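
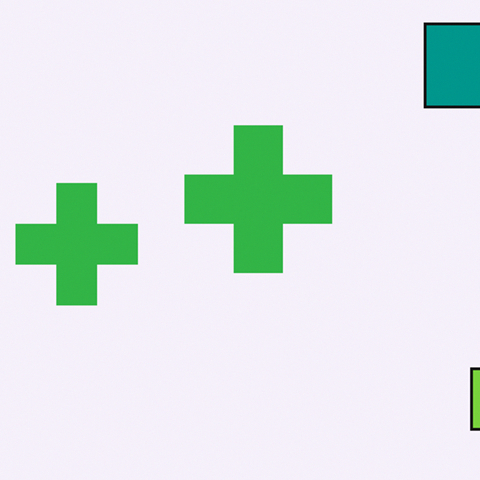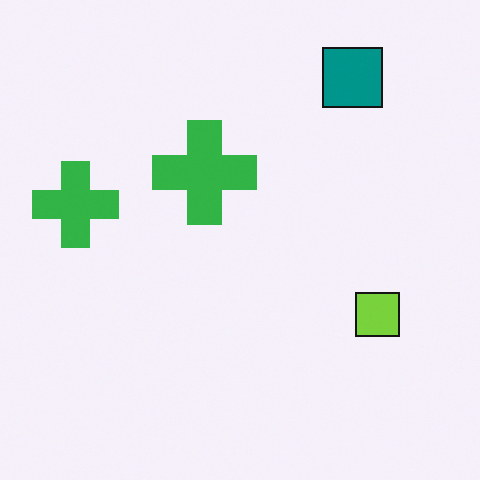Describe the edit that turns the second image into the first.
This is the original image cropped to a modestly smaller region and rescaled.

The visible shapes are larger and the field of view is narrower; shapes near the original edges may be partly or wholly outside the frame — a crop-and-rescale.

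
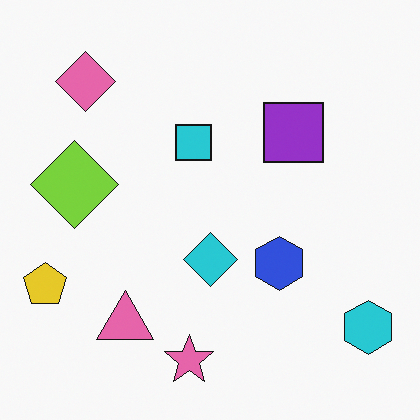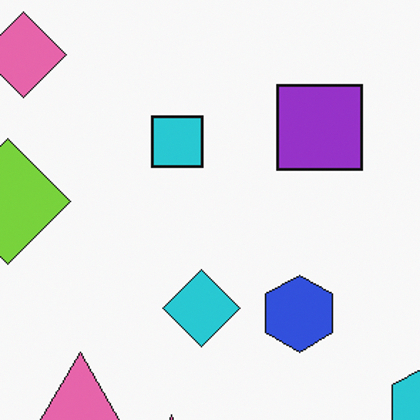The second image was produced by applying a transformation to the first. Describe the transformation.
The second image is the first cropped slightly and scaled back up.

The visible shapes are larger and the field of view is narrower; shapes near the original edges may be partly or wholly outside the frame — a crop-and-rescale.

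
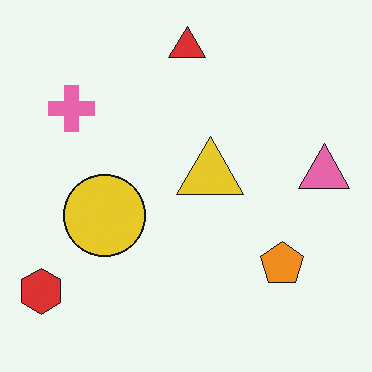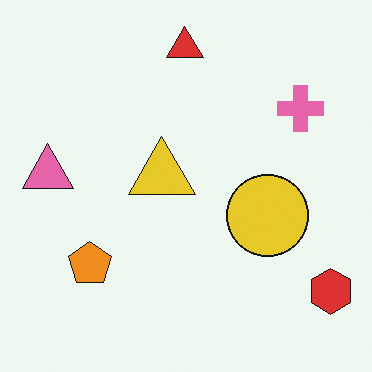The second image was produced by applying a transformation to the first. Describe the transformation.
Flipped horizontally (left ↔ right).

The red hexagon is in the bottom-left of the first image and the bottom-right of the second — shapes on opposite sides of the vertical midline have swapped in a mirror flip.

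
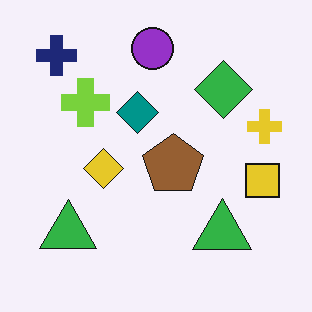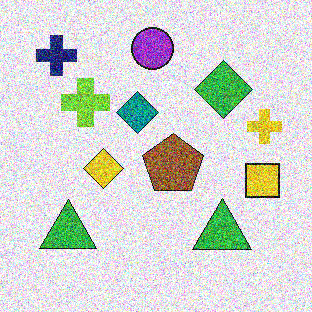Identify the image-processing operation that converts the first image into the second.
It was degraded with strong gaussian noise.

Random speckle covers the whole image, including the flat background.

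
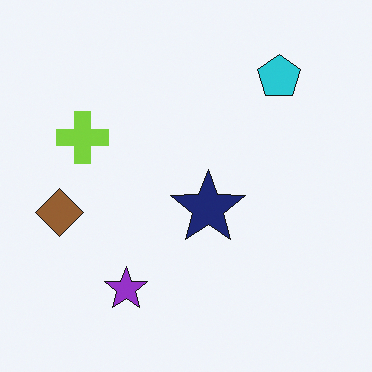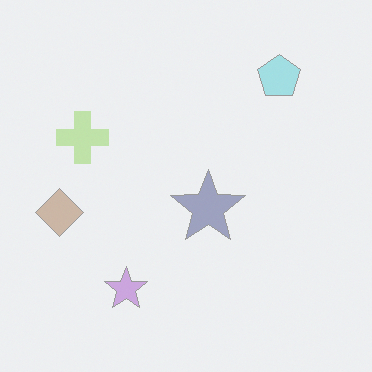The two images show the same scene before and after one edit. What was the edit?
Washed out (contrast reduced).

Tones are pushed toward mid-grey across the whole image — a global contrast change.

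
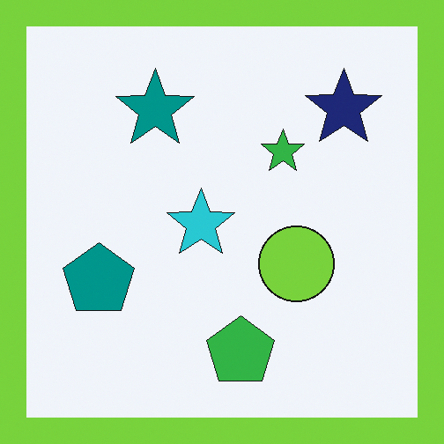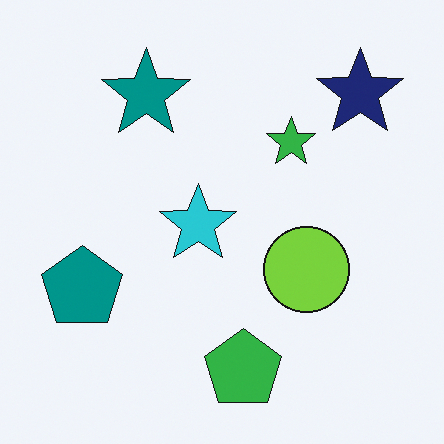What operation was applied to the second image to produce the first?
The transformation is: framed with a lime border.

A solid lime frame runs around the edge of the first image, with the content slightly shrunk inside it.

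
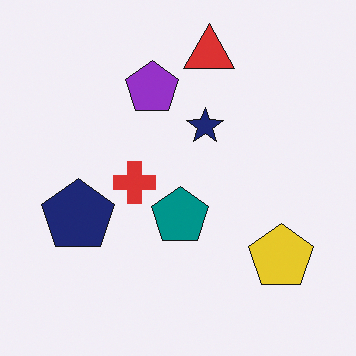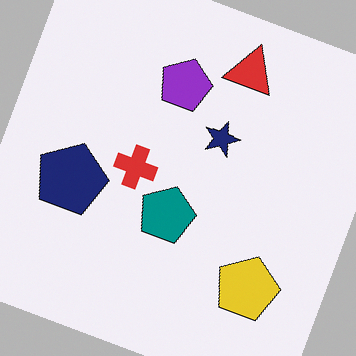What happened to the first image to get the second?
The image was rotated clockwise by a clearly visible amount.

Every shape is tilted by the same angle and the image corners show triangular fill wedges — a whole-image rotation by a non-right angle.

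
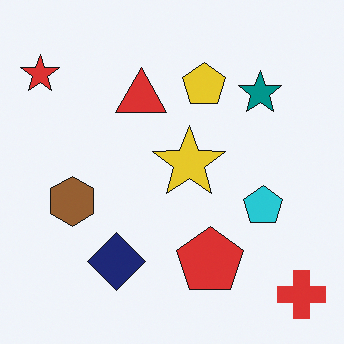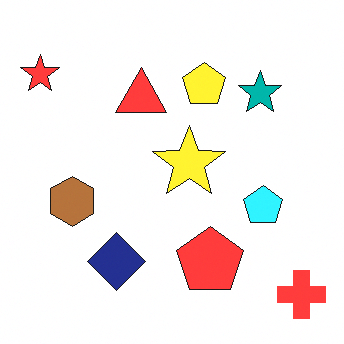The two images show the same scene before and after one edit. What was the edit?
The transformation is: brightened a little.

Every pixel — background and shapes alike — is uniformly brightened.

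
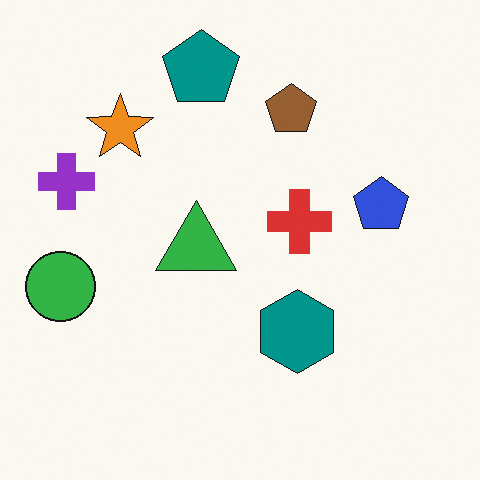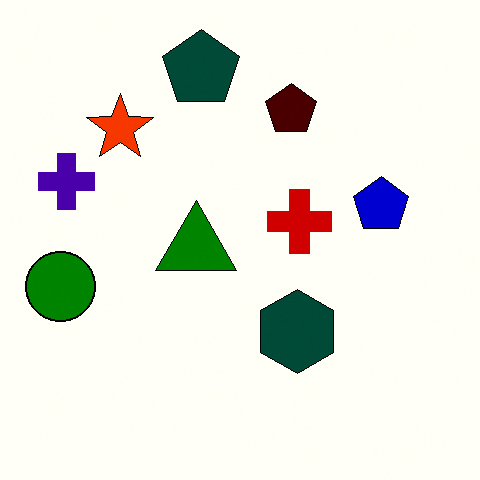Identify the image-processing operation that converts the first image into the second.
Boosted in contrast.

Tones are pushed away from mid-grey across the whole image — a global contrast change.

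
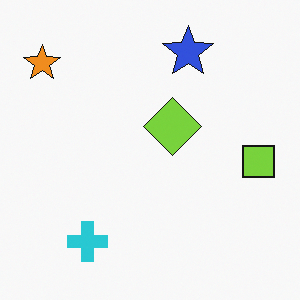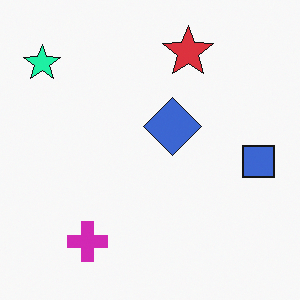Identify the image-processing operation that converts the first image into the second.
It was hue-shifted by a moderate amount.

Every shape's color has rotated by the same amount around the hue wheel — a uniform hue shift.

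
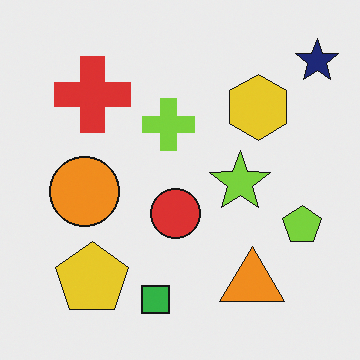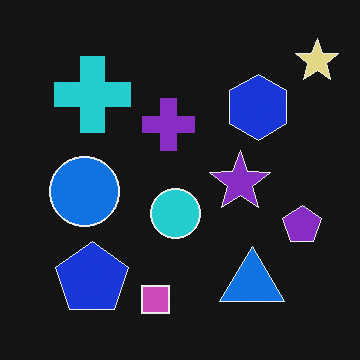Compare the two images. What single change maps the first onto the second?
This is the original image color-inverted (negative).

The light background has become dark and every shape's color is its complement — a photographic negative.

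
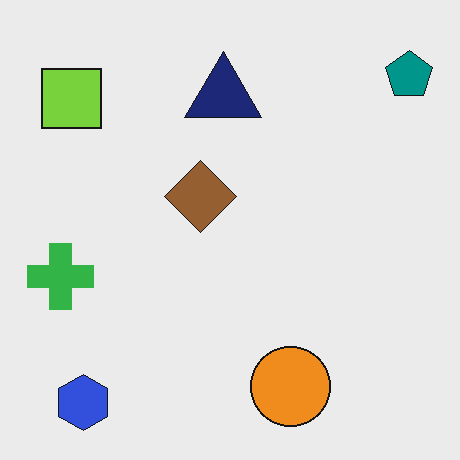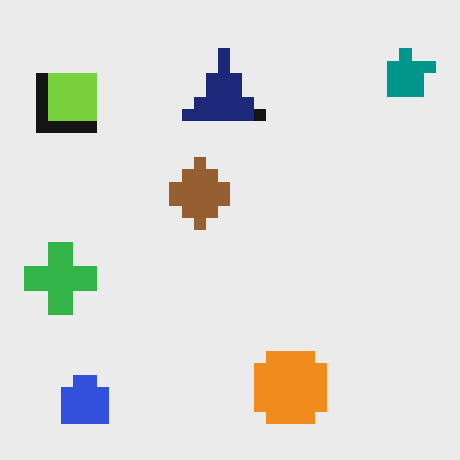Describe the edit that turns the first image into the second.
This is the original image heavily pixelated into large blocks.

Shapes are reduced to large square blocks; fine edges and outlines are lost — a downscale-then-upscale (mosaic) effect.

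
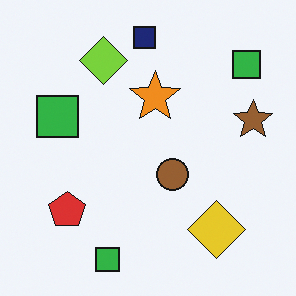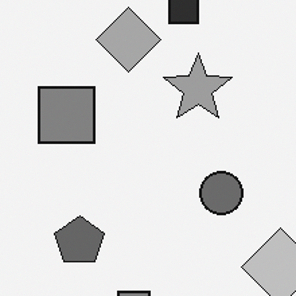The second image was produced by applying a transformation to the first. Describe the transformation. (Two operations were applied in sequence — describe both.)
This is the original image cropped slightly and scaled back up, then converted to grayscale.

The visible shapes are larger and the field of view is narrower; shapes near the original edges may be partly or wholly outside the frame — a crop-and-rescale. All color is removed — every shape is now a shade of grey.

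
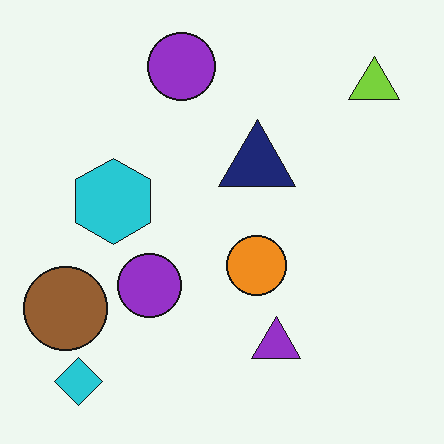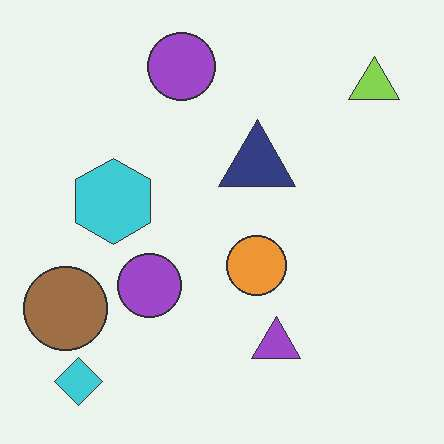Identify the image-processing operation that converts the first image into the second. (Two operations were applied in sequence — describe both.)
JPEG-compressed with visible artifacts, then given slightly reduced contrast.

Blocky 8×8 compression artifacts appear around shape edges and the flat background shows ringing — characteristic JPEG degradation. Tones are pushed toward mid-grey across the whole image — a global contrast change.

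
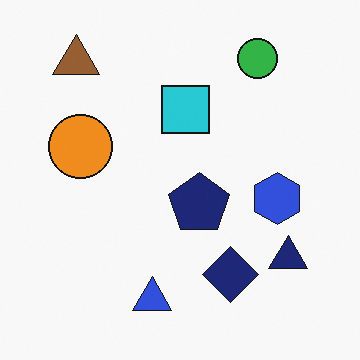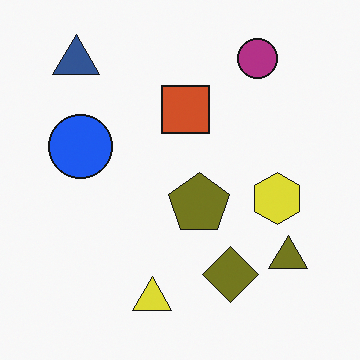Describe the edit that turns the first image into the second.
The image was hue-shifted through roughly half the color wheel.

Every shape's color has rotated by the same amount around the hue wheel — a uniform hue shift.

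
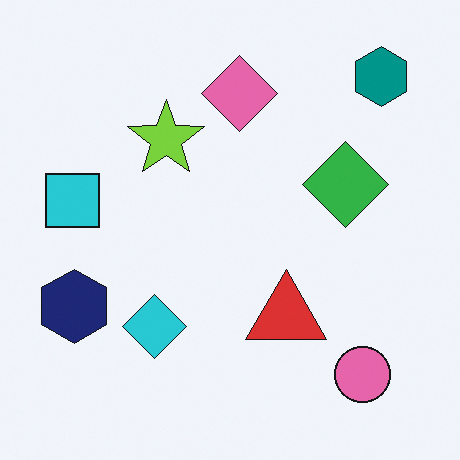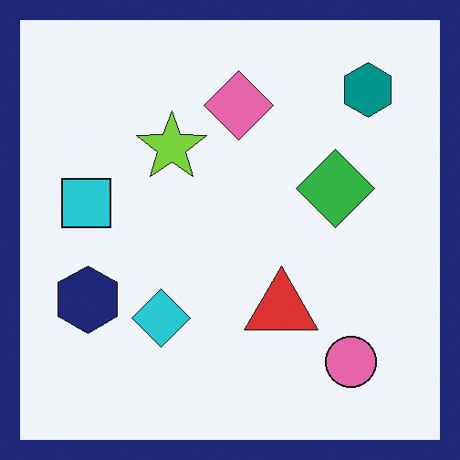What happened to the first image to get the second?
This is the original image framed with a navy border.

A solid navy frame runs around the edge of the second image, with the content slightly shrunk inside it.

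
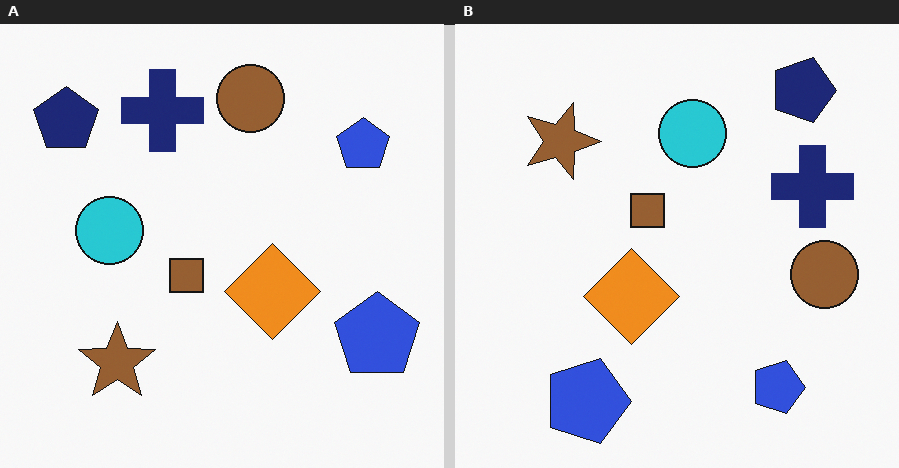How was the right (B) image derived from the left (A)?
The right (B) image is the left (A) rotated 90° clockwise.

The navy pentagon sits in the top-left of the left (A) image and the top-right of the right (B) — consistent with a whole-image 90° clockwise rotation.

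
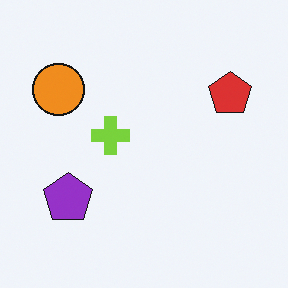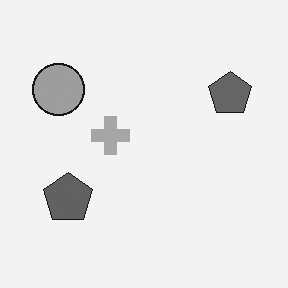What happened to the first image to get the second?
Converted to grayscale.

All color is removed — every shape is now a shade of grey.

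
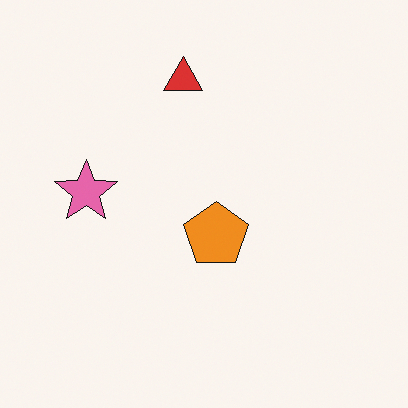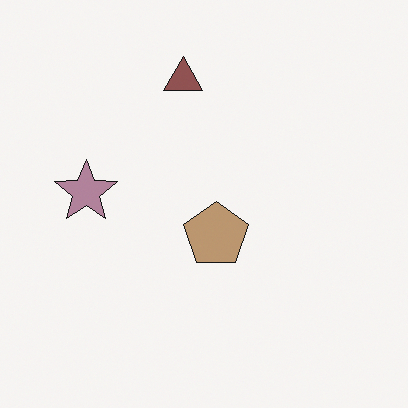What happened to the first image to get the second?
It was heavily desaturated.

All colors are more muted and greyish — a global saturation change.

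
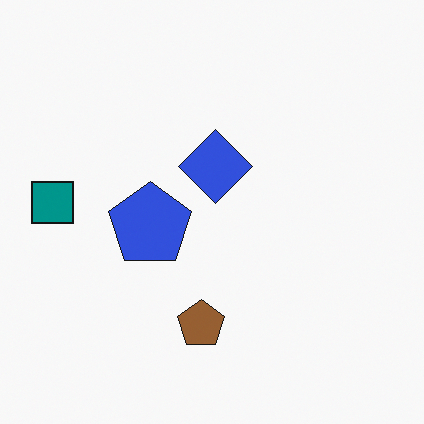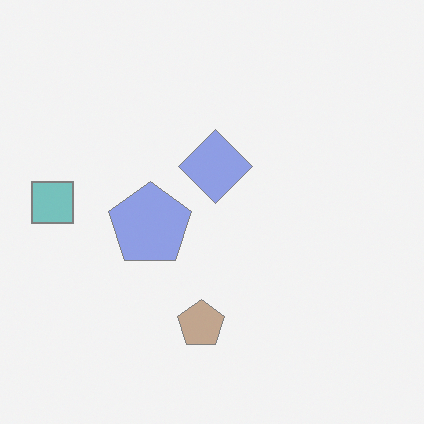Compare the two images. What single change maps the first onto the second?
The transformation is: washed out (contrast reduced).

Tones are pushed toward mid-grey across the whole image — a global contrast change.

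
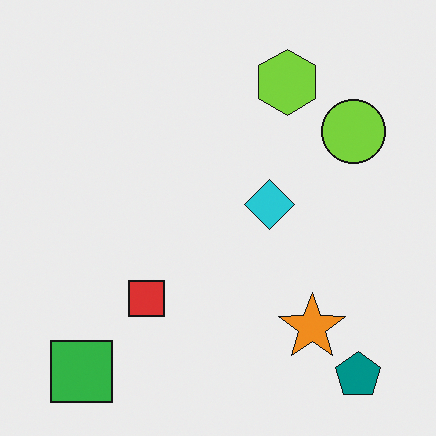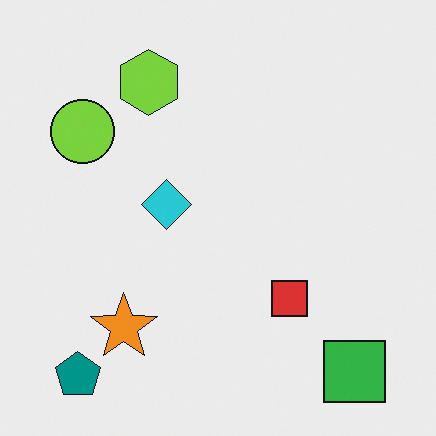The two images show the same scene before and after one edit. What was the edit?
The transformation is: flipped horizontally (left ↔ right).

The teal pentagon is in the bottom-right of the first image and the bottom-left of the second — shapes on opposite sides of the vertical midline have swapped in a mirror flip.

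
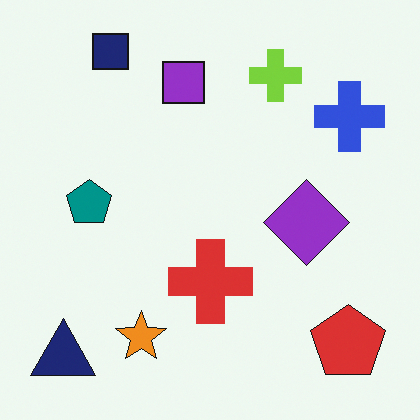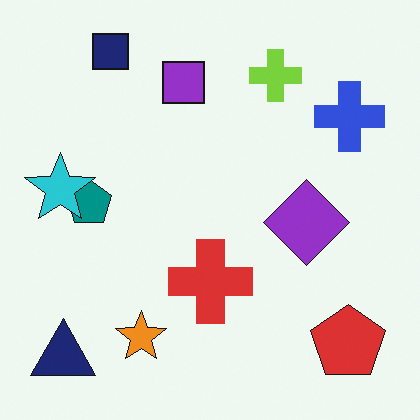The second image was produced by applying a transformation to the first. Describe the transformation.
The image was overlaid with an additional cyan star.

A cyan star appears in the second image that is absent from the first.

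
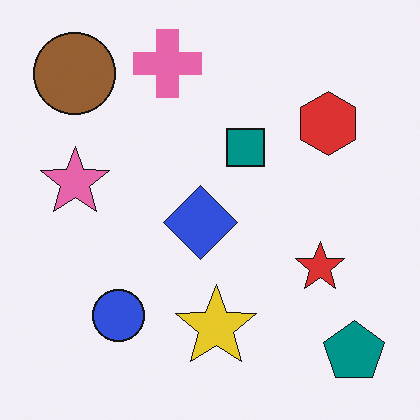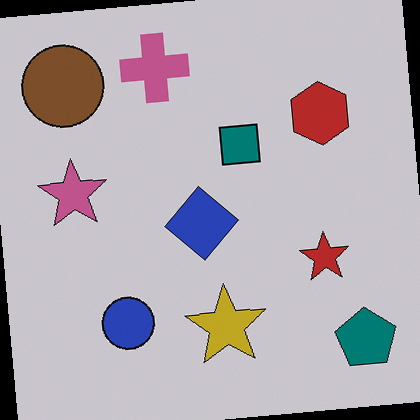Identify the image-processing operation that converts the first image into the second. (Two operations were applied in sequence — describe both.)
The second image is the first darkened a little, then rotated counter-clockwise by a slight angle.

Every pixel — background and shapes alike — is uniformly darkened. Every shape is tilted by the same angle and the image corners show triangular fill wedges — a whole-image rotation by a non-right angle.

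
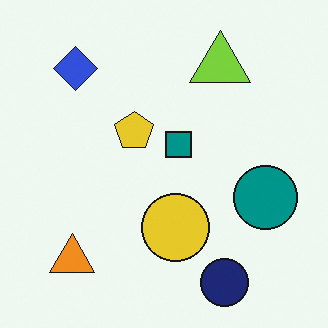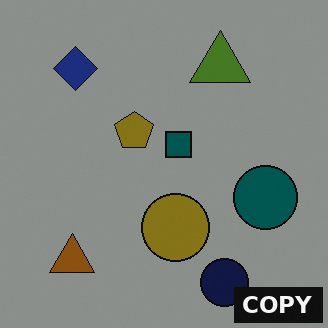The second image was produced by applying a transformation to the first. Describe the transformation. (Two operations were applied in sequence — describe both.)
Darkened a lot, then watermarked with the text "COPY" in the lower-right corner.

Every pixel — background and shapes alike — is uniformly darkened. A dark label reading "COPY" appears in the lower-right corner.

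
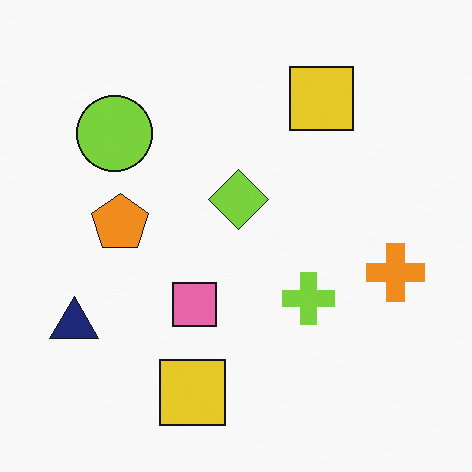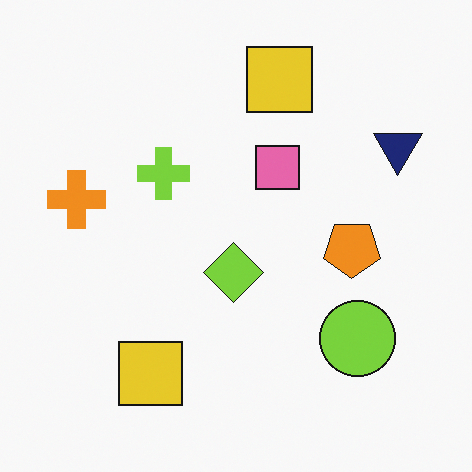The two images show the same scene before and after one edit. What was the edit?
Rotated 180°.

The navy triangle sits in the bottom-left of the first image and the top-right of the second — consistent with a whole-image 180° rotation.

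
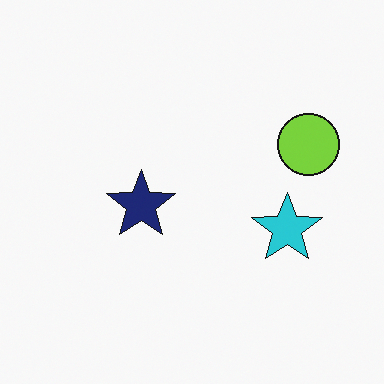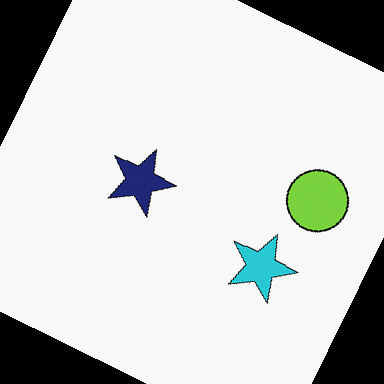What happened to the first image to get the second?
This is the original image rotated clockwise by a moderate amount.

Every shape is tilted by the same angle and the image corners show triangular fill wedges — a whole-image rotation by a non-right angle.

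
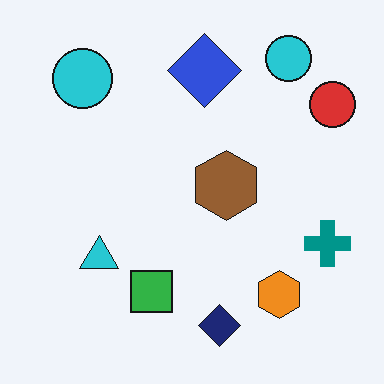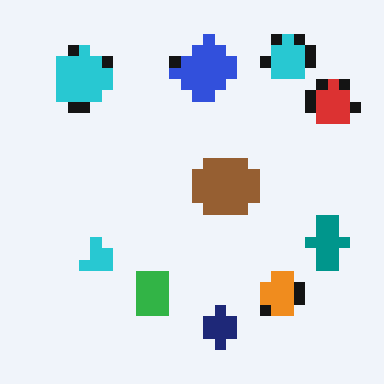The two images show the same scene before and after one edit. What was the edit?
This is the original image heavily pixelated into large blocks.

Shapes are reduced to large square blocks; fine edges and outlines are lost — a downscale-then-upscale (mosaic) effect.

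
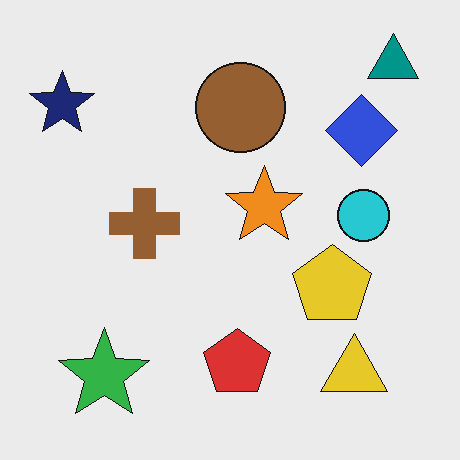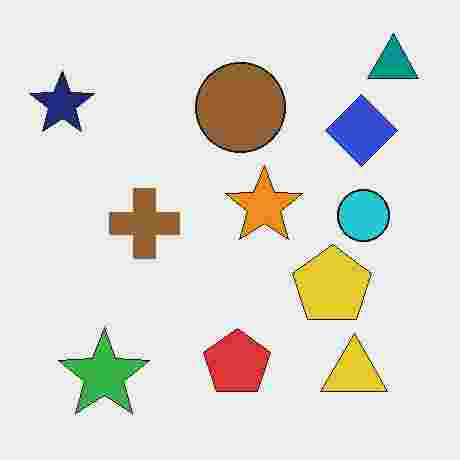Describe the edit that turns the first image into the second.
It was heavily JPEG-compressed with obvious blocking artifacts.

Blocky 8×8 compression artifacts appear around shape edges and the flat background shows ringing — characteristic JPEG degradation.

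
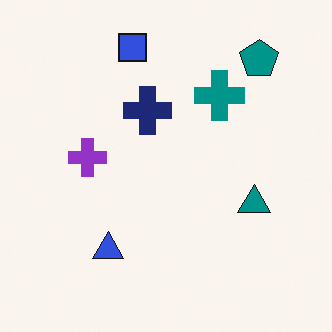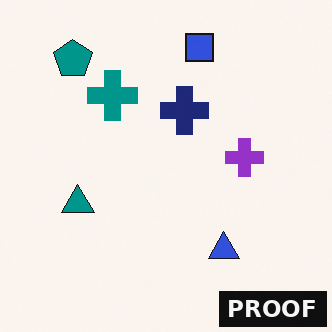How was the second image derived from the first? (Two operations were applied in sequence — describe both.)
Flipped horizontally (left ↔ right), then watermarked with the text "PROOF" in the lower-right corner.

The teal pentagon is in the top-right of the first image and the top-left of the second — shapes on opposite sides of the vertical midline have swapped in a mirror flip. A dark label reading "PROOF" appears in the lower-right corner.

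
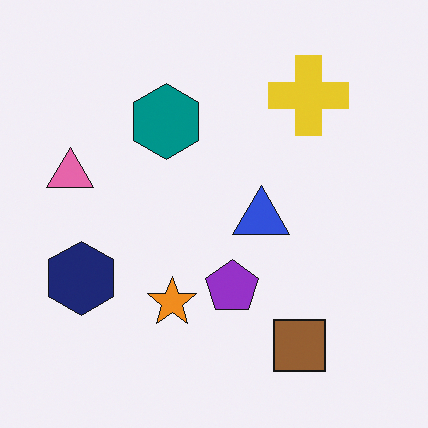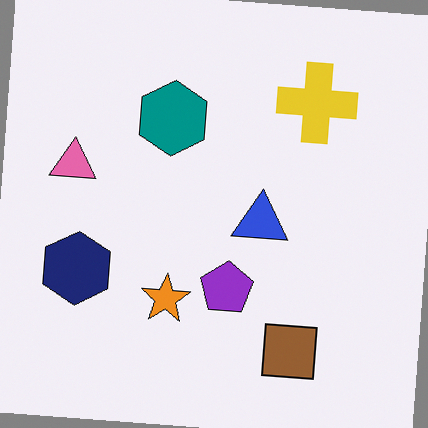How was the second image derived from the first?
The transformation is: rotated clockwise by a slight angle.

Every shape is tilted by the same angle and the image corners show triangular fill wedges — a whole-image rotation by a non-right angle.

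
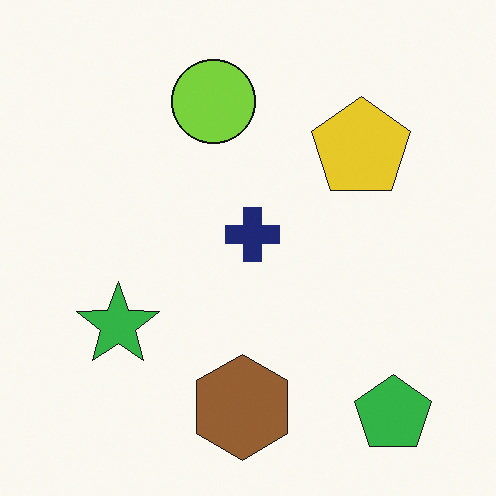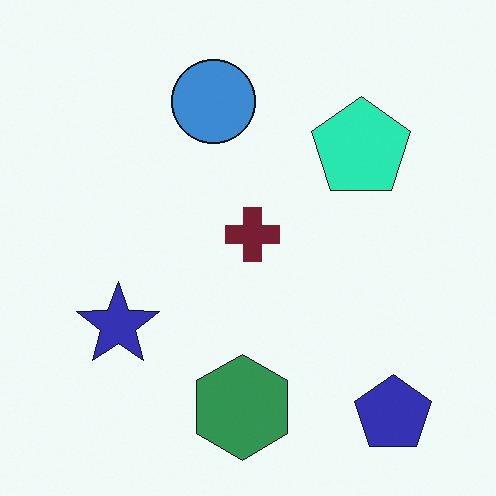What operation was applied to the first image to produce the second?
It was hue-shifted by a moderate amount.

Every shape's color has rotated by the same amount around the hue wheel — a uniform hue shift.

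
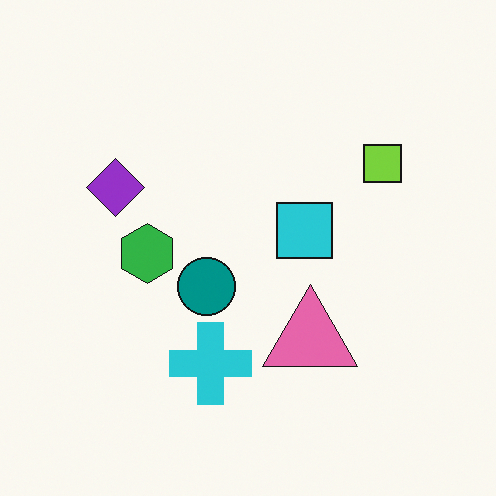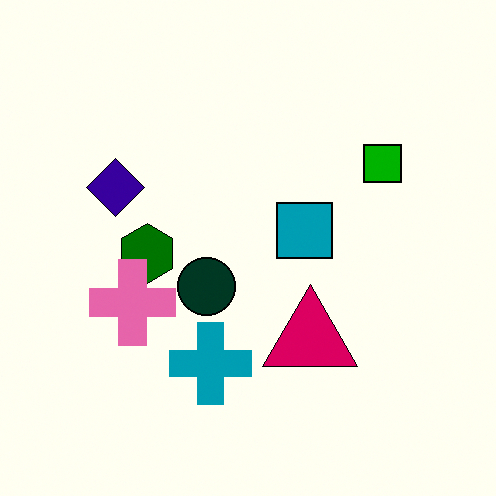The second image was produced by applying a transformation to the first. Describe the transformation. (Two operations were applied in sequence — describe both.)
Boosted in contrast, then overlaid with an additional pink cross.

Tones are pushed away from mid-grey across the whole image — a global contrast change. A pink cross appears in the second image that is absent from the first.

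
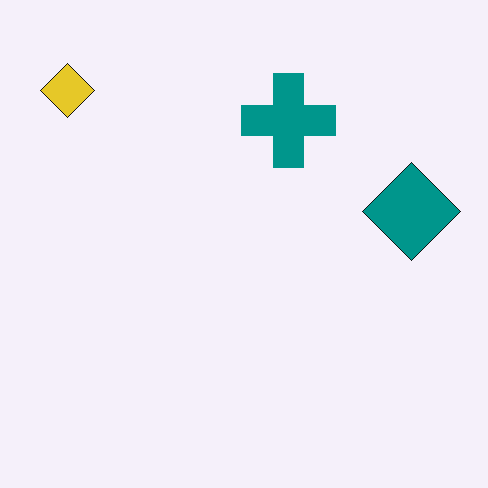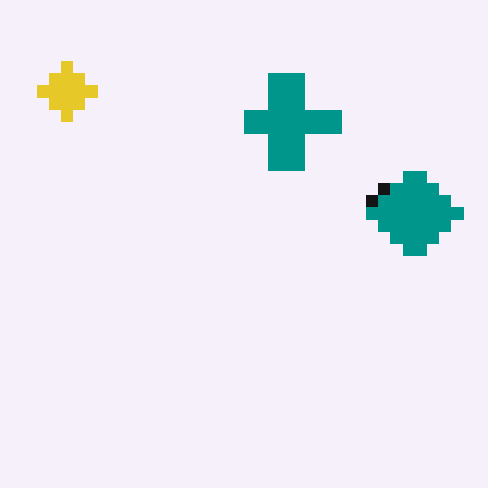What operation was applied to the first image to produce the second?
The transformation is: heavily pixelated into large blocks.

Shapes are reduced to large square blocks; fine edges and outlines are lost — a downscale-then-upscale (mosaic) effect.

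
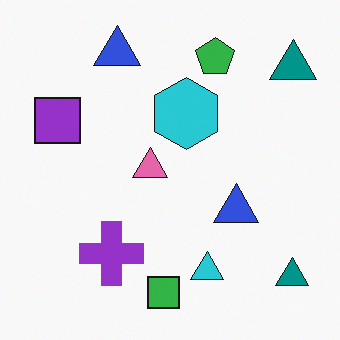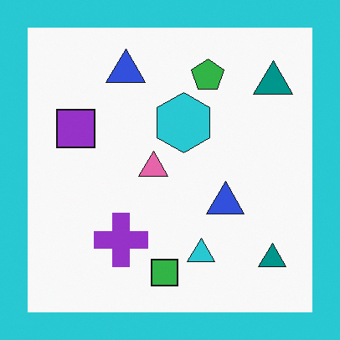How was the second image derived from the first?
The transformation is: framed with a cyan border.

A solid cyan frame runs around the edge of the second image, with the content slightly shrunk inside it.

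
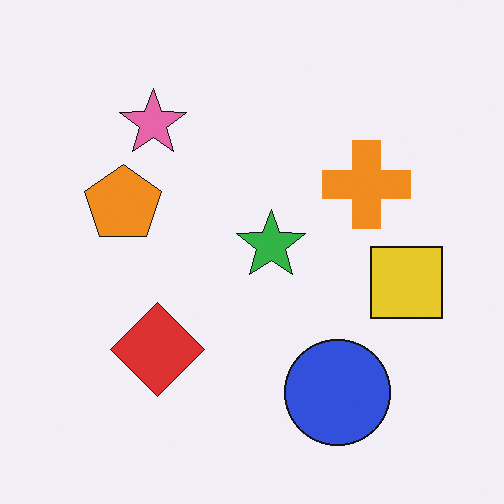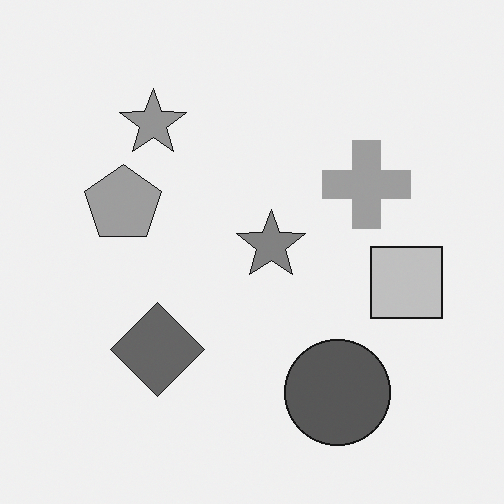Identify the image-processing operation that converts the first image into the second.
Converted to grayscale.

All color is removed — every shape is now a shade of grey.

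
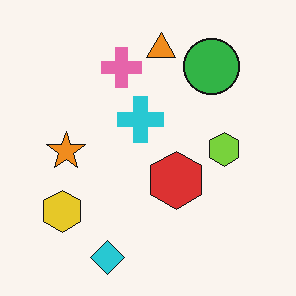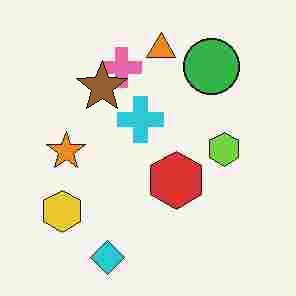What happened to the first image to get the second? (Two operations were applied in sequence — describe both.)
Heavily JPEG-compressed with obvious blocking artifacts, then overlaid with an additional brown star.

Blocky 8×8 compression artifacts appear around shape edges and the flat background shows ringing — characteristic JPEG degradation. A brown star appears in the second image that is absent from the first.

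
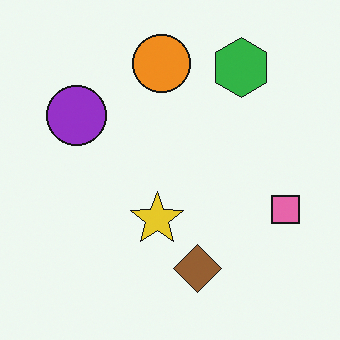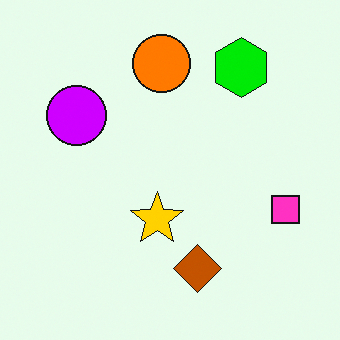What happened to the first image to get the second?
It was heavily oversaturated.

All colors are more vivid — a global saturation change.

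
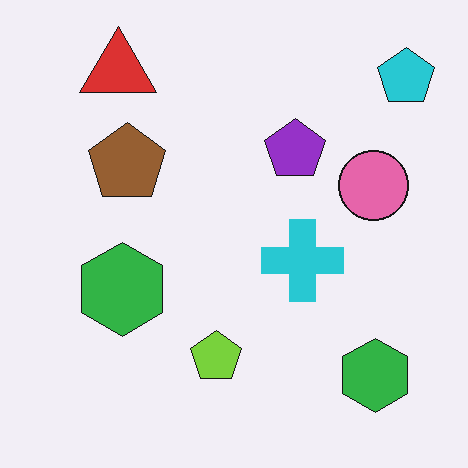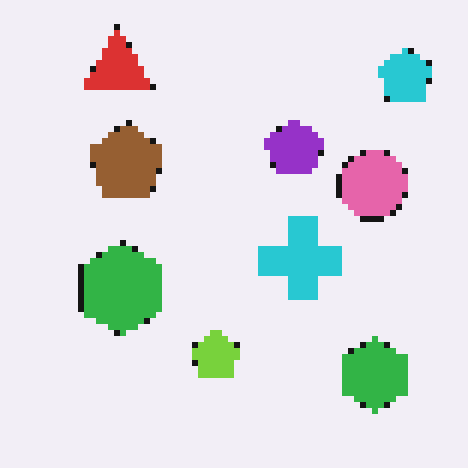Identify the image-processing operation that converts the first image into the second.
The image was pixelated into visible square blocks.

Shapes are reduced to large square blocks; fine edges and outlines are lost — a downscale-then-upscale (mosaic) effect.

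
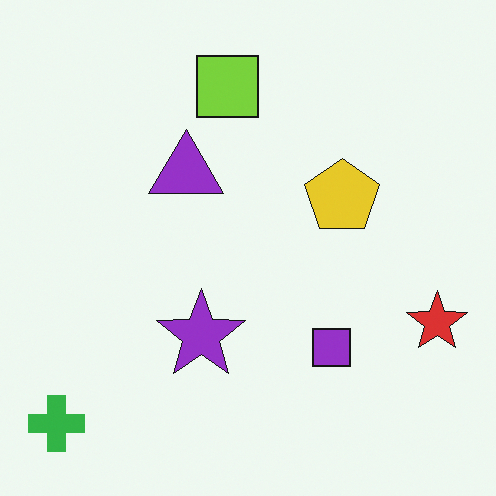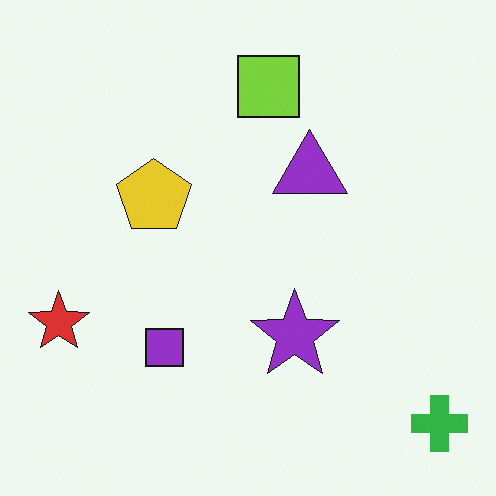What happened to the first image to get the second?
The transformation is: flipped horizontally (left ↔ right).

The green cross is in the bottom-left of the first image and the bottom-right of the second — shapes on opposite sides of the vertical midline have swapped in a mirror flip.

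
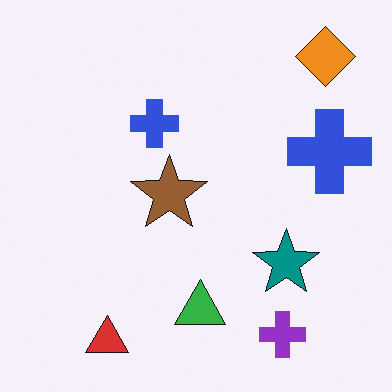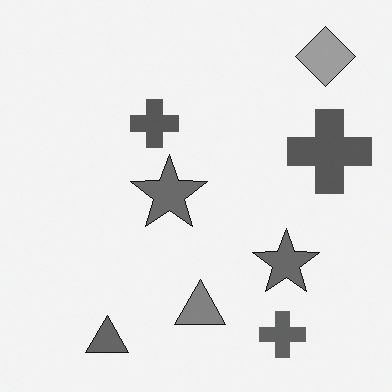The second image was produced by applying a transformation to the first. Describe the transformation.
It was converted to grayscale.

All color is removed — every shape is now a shade of grey.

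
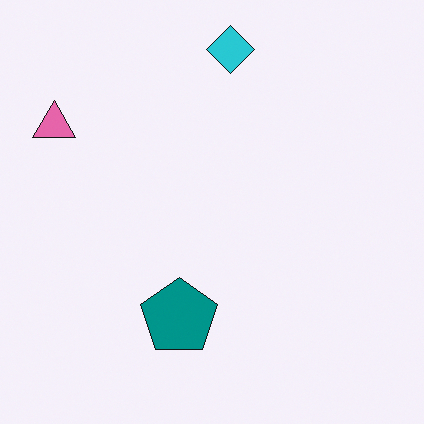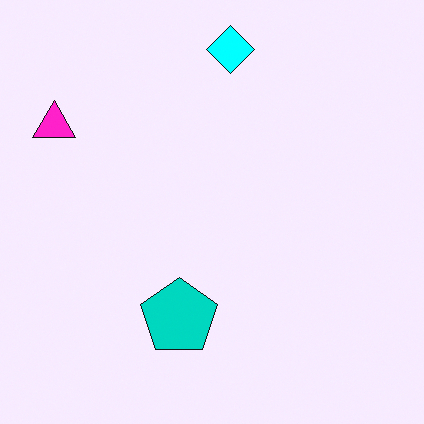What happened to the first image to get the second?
Made much more vivid (saturation change).

All colors are more vivid — a global saturation change.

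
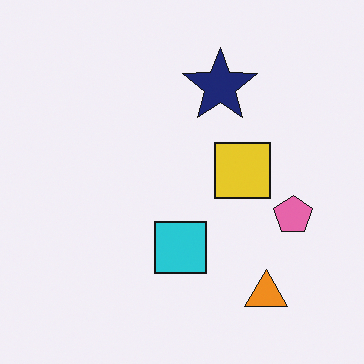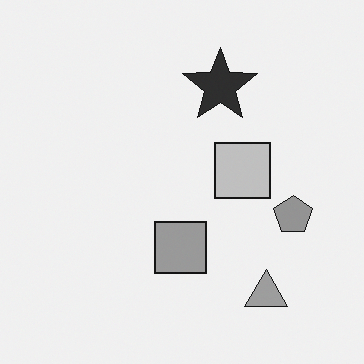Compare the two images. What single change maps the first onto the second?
It was converted to grayscale.

All color is removed — every shape is now a shade of grey.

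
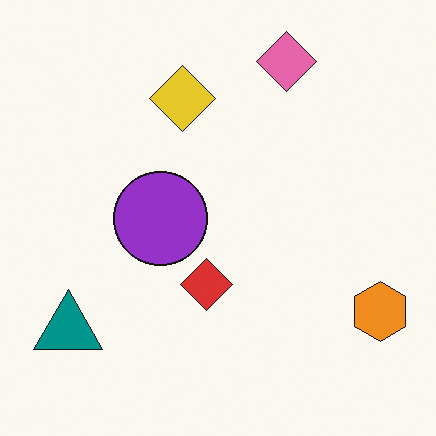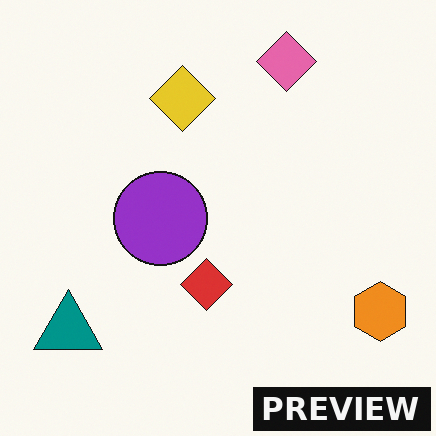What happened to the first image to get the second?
The image was watermarked with the text "PREVIEW" in the lower-right corner.

A dark label reading "PREVIEW" appears in the lower-right corner.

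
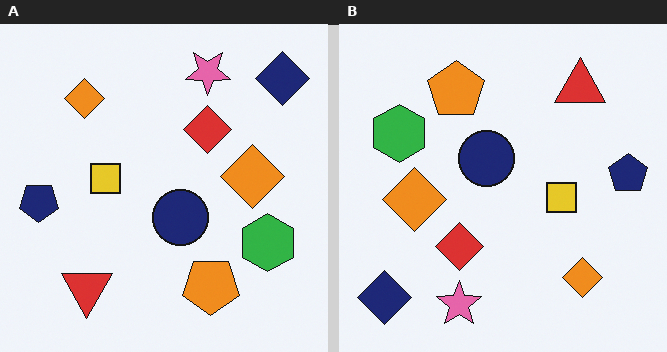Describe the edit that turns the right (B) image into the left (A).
Rotated 180°.

The navy diamond sits in the bottom-left of the right (B) image and the top-right of the left (A) — consistent with a whole-image 180° rotation.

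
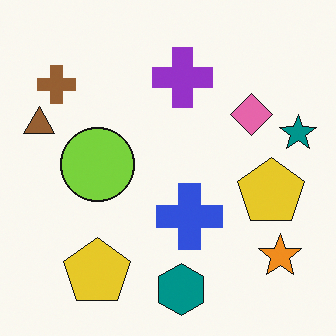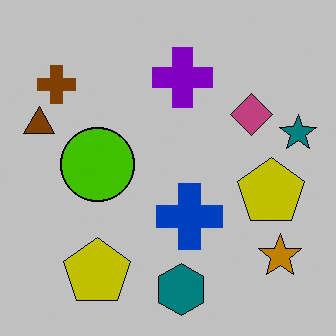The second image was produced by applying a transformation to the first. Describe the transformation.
The second image is the first heavily posterized to just a handful of flat colors.

Each flat color has snapped to a coarser quantized level — most visibly, the near-white background has dropped to a flat grey.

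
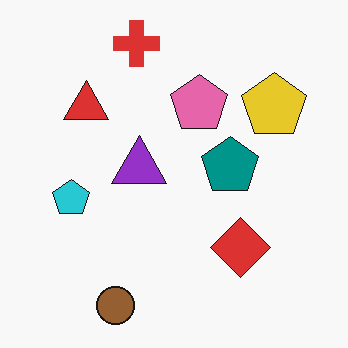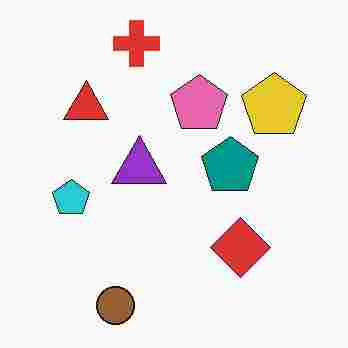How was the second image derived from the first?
It was heavily JPEG-compressed with obvious blocking artifacts.

Blocky 8×8 compression artifacts appear around shape edges and the flat background shows ringing — characteristic JPEG degradation.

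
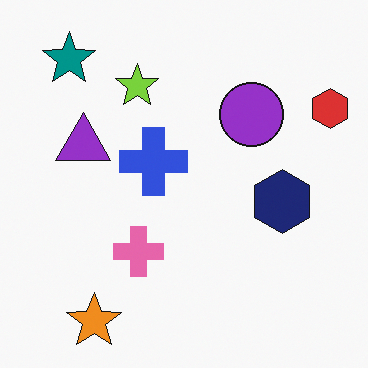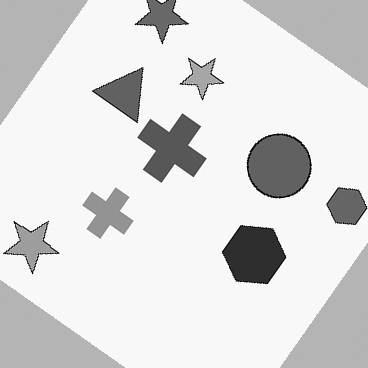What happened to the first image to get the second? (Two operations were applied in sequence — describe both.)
The second image is the first converted to grayscale, then rotated clockwise by a large amount — several tens of degrees.

All color is removed — every shape is now a shade of grey. Every shape is tilted by the same angle and the image corners show triangular fill wedges — a whole-image rotation by a non-right angle.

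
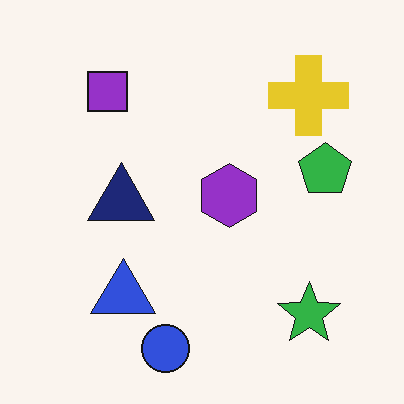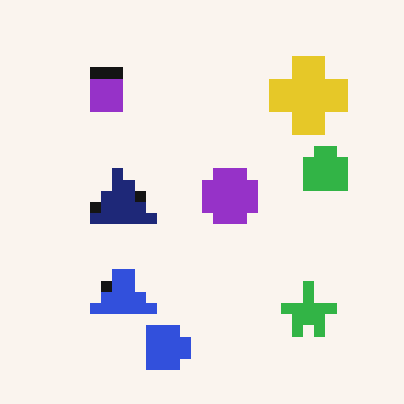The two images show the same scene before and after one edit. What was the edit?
The second image is the first heavily pixelated into large blocks.

Shapes are reduced to large square blocks; fine edges and outlines are lost — a downscale-then-upscale (mosaic) effect.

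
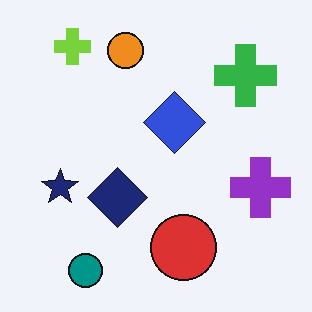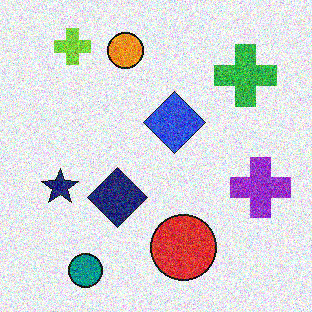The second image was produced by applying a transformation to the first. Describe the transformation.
The second image is the first degraded with a thick layer of grain.

Random speckle covers the whole image, including the flat background.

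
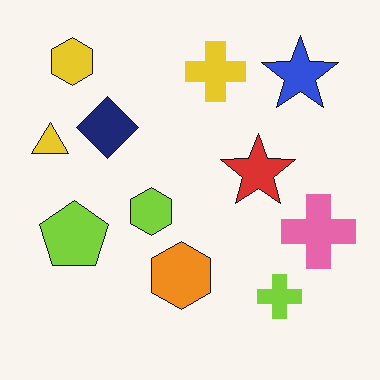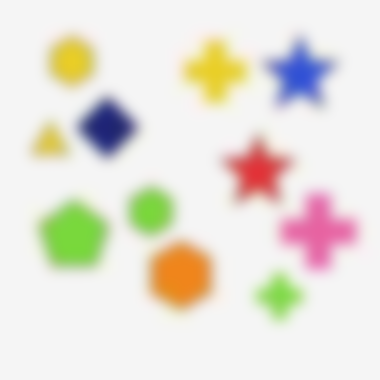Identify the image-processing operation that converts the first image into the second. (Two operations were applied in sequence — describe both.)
The second image is the first degraded with heavy JPEG compression, then strongly gaussian-blurred.

Blocky 8×8 compression artifacts appear around shape edges and the flat background shows ringing — characteristic JPEG degradation. Shape edges and outlines are uniformly softened across the whole image.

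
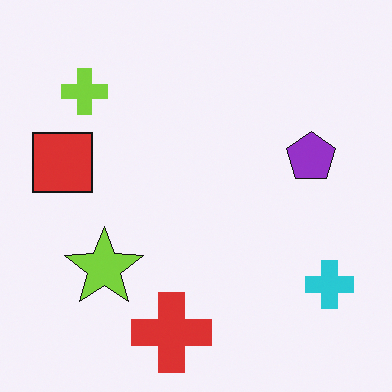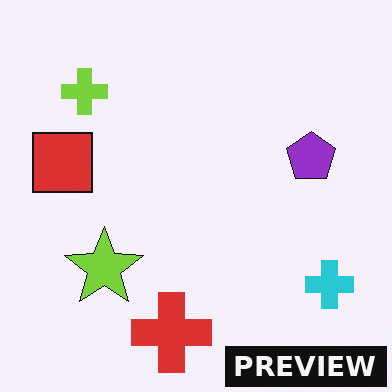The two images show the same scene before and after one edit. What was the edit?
It was watermarked with the text "PREVIEW" in the lower-right corner.

A dark label reading "PREVIEW" appears in the lower-right corner.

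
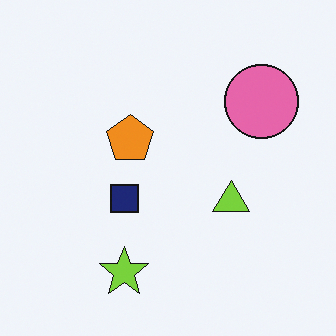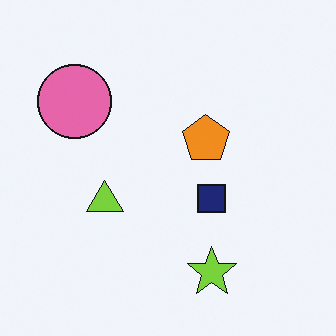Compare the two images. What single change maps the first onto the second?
The image was flipped horizontally (left ↔ right).

The pink circle is in the top-right of the first image and the top-left of the second — shapes on opposite sides of the vertical midline have swapped in a mirror flip.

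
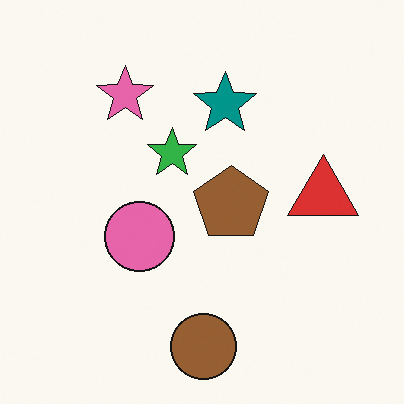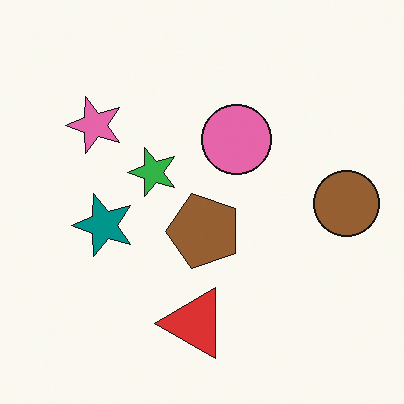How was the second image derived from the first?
The transformation is: transposed (reflected across the top-left ↔ bottom-right diagonal).

Shapes have swapped their row and column positions — what was in the top-right is now in the bottom-left — a diagonal reflection.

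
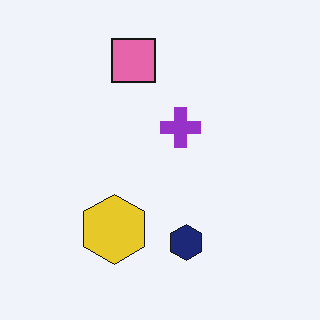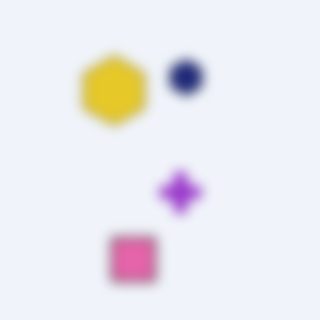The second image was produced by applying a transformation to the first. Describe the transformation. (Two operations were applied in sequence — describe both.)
The second image is the first strongly gaussian-blurred, then flipped vertically (top ↔ bottom).

Shape edges and outlines are uniformly softened across the whole image. The pink square is in the top of the first image and the bottom of the second — shapes on opposite sides of the horizontal midline have swapped in a mirror flip.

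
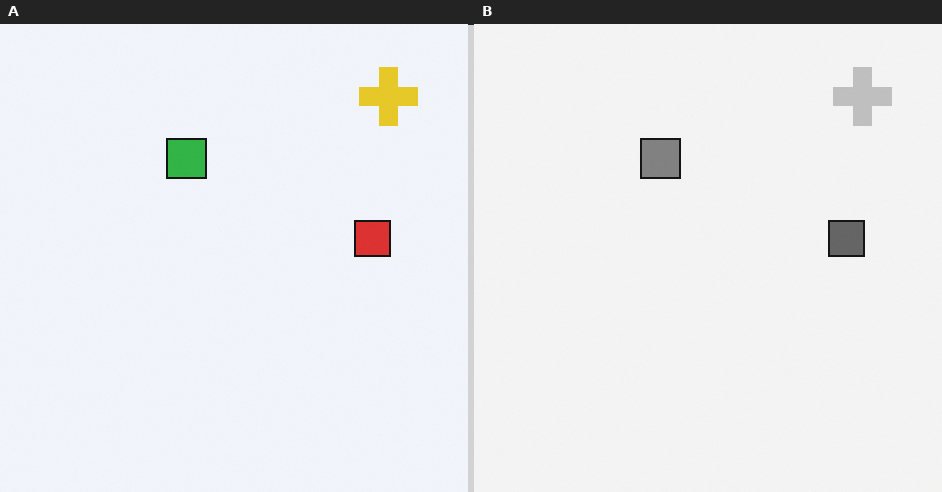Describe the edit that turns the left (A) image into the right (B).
It was converted to grayscale.

All color is removed — every shape is now a shade of grey.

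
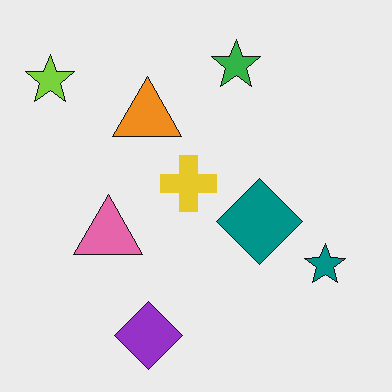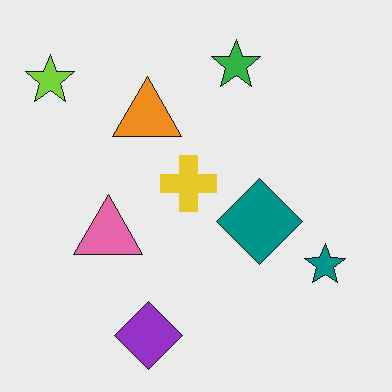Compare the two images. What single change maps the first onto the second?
The transformation is: JPEG-compressed with visible artifacts.

Blocky 8×8 compression artifacts appear around shape edges and the flat background shows ringing — characteristic JPEG degradation.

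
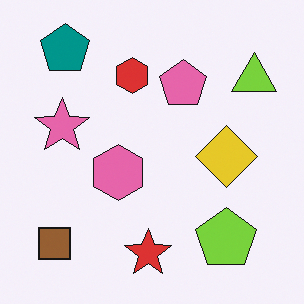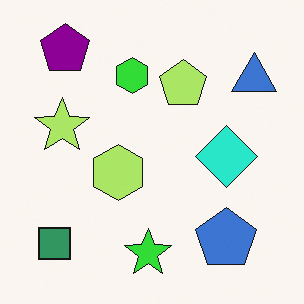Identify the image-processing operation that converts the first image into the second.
The image was hue-shifted by a moderate amount.

Every shape's color has rotated by the same amount around the hue wheel — a uniform hue shift.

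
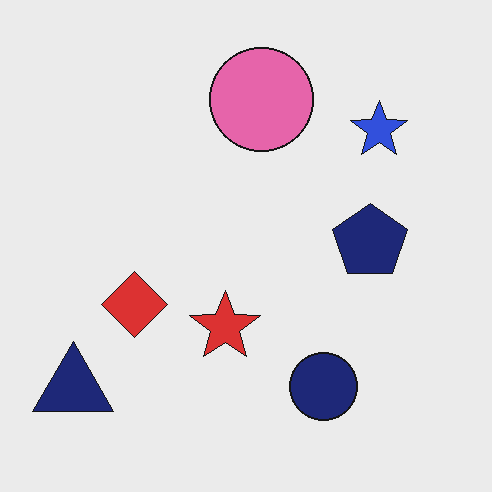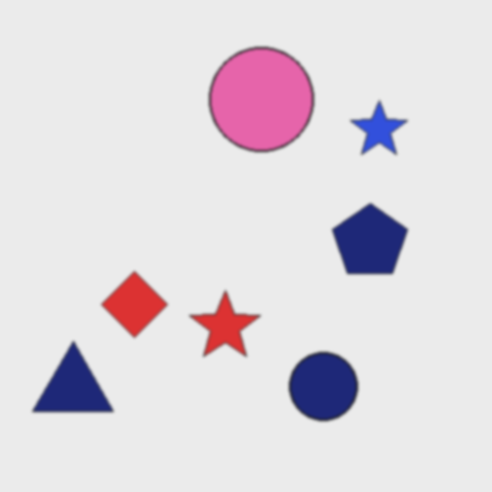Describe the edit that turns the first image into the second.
Lightly blurred.

Shape edges and outlines are uniformly softened across the whole image.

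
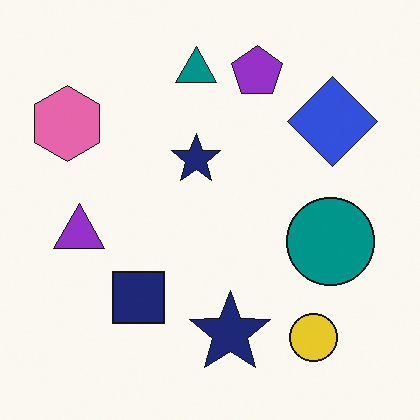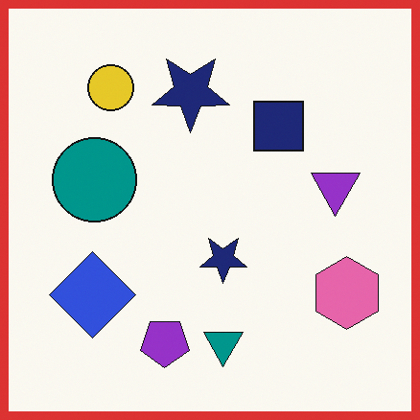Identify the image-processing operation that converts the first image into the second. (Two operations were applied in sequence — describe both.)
The transformation is: rotated 180°, then framed with a red border.

The pink hexagon sits in the top-left of the first image and the bottom-right of the second — consistent with a whole-image 180° rotation. A solid red frame runs around the edge of the second image, with the content slightly shrunk inside it.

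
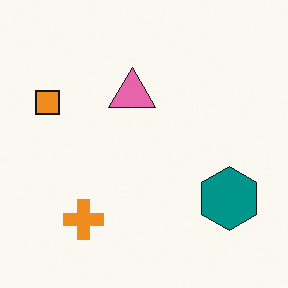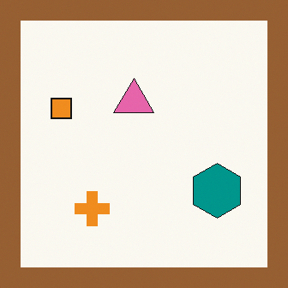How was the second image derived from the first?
The transformation is: framed with a brown border.

A solid brown frame runs around the edge of the second image, with the content slightly shrunk inside it.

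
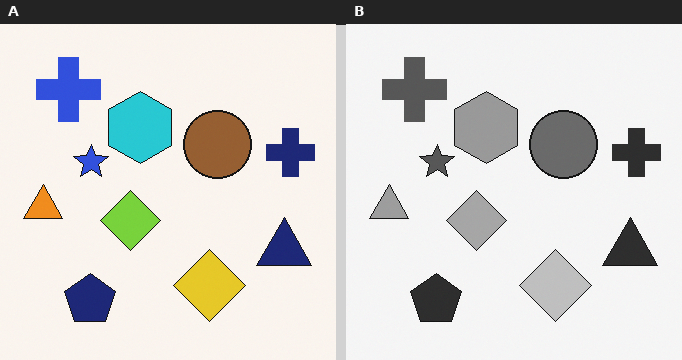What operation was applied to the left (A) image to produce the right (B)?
It was converted to grayscale.

All color is removed — every shape is now a shade of grey.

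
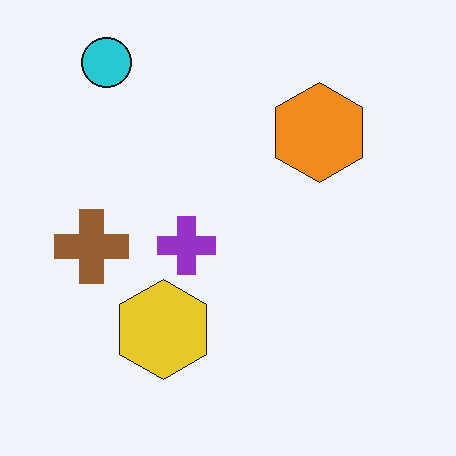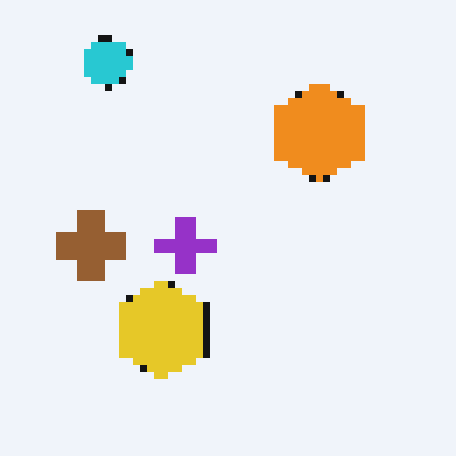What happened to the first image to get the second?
The image was moderately pixelated.

Shapes are reduced to large square blocks; fine edges and outlines are lost — a downscale-then-upscale (mosaic) effect.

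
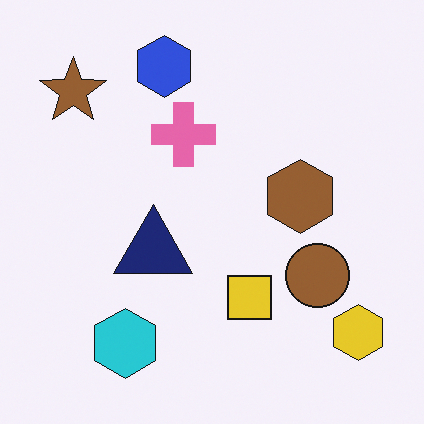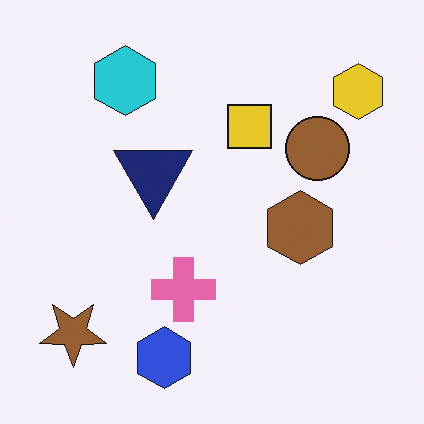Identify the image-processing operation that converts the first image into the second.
It was flipped vertically (top ↔ bottom).

The blue hexagon is in the top of the first image and the bottom of the second — shapes on opposite sides of the horizontal midline have swapped in a mirror flip.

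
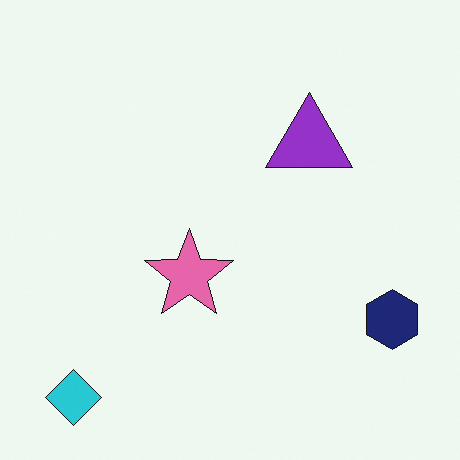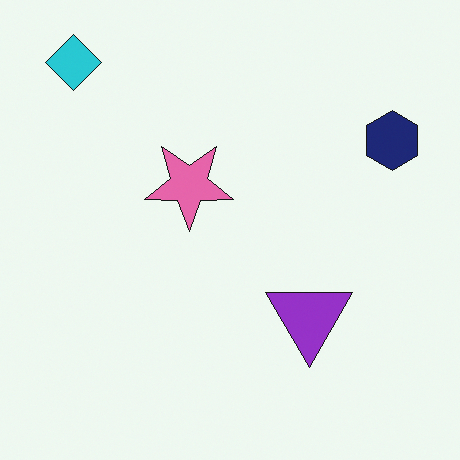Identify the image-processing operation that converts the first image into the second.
This is the original image flipped vertically (top ↔ bottom).

The cyan diamond is in the bottom-left of the first image and the top-left of the second — shapes on opposite sides of the horizontal midline have swapped in a mirror flip.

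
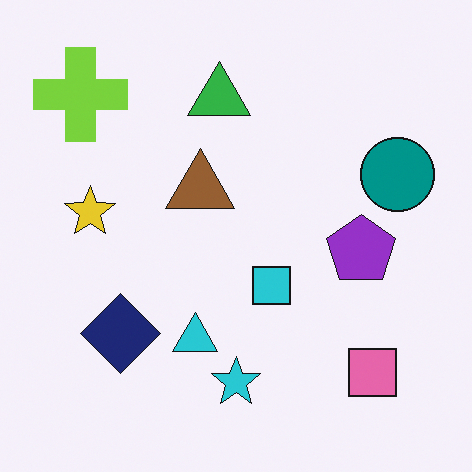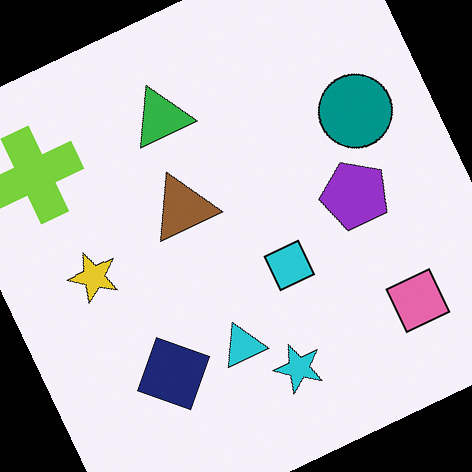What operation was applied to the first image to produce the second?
Rotated counter-clockwise by a clearly visible amount.

Every shape is tilted by the same angle and the image corners show triangular fill wedges — a whole-image rotation by a non-right angle.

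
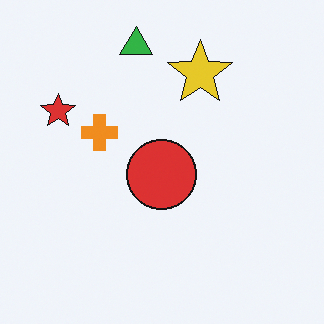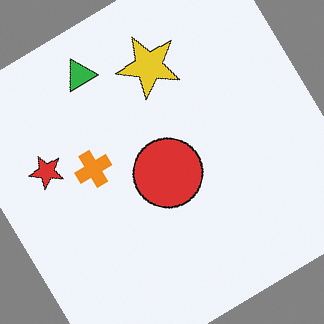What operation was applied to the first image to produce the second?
The image was rotated counter-clockwise by a large amount — several tens of degrees.

Every shape is tilted by the same angle and the image corners show triangular fill wedges — a whole-image rotation by a non-right angle.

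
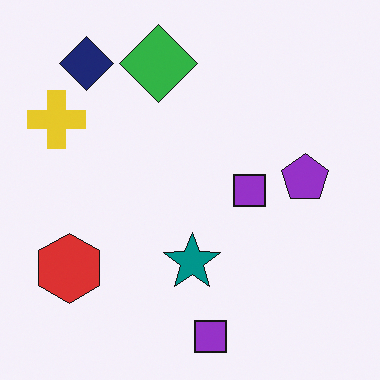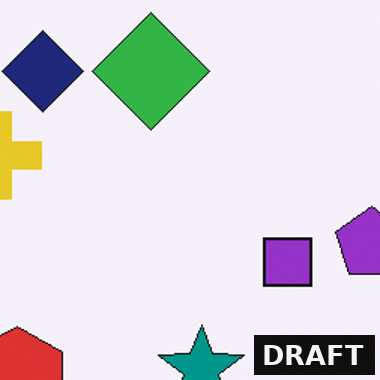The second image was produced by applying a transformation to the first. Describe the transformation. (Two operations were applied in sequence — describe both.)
Cropped to a modestly smaller region and rescaled, then watermarked with the text "DRAFT" in the lower-right corner.

The visible shapes are larger and the field of view is narrower; shapes near the original edges may be partly or wholly outside the frame — a crop-and-rescale. A dark label reading "DRAFT" appears in the lower-right corner.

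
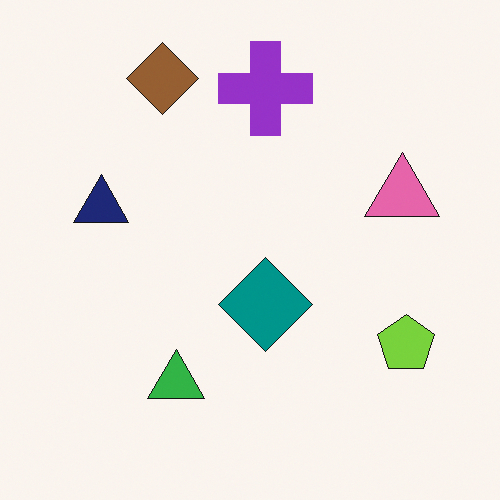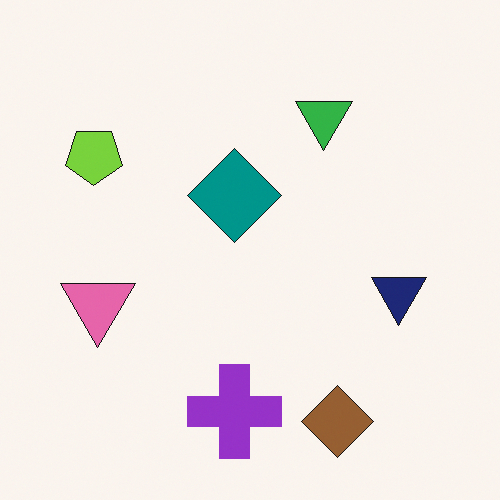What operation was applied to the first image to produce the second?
This is the original image rotated 180°.

The brown diamond sits in the top-left of the first image and the bottom-right of the second — consistent with a whole-image 180° rotation.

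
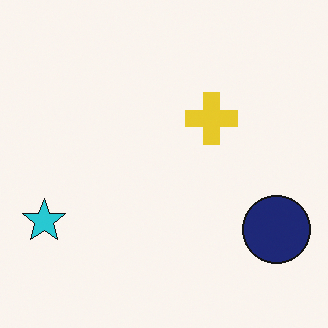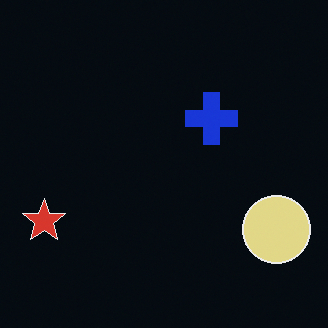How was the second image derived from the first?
Color-inverted (negative).

The light background has become dark and every shape's color is its complement — a photographic negative.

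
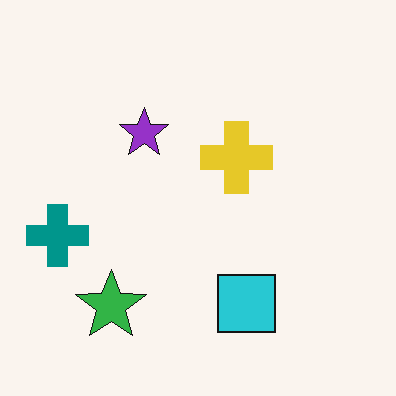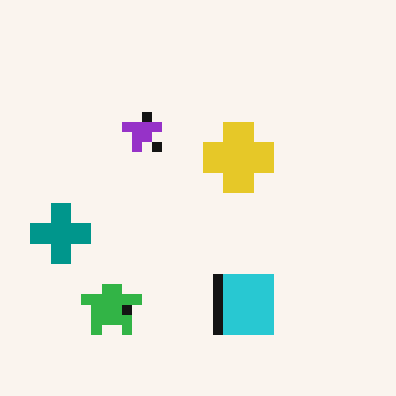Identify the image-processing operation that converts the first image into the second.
The transformation is: coarsely pixelated.

Shapes are reduced to large square blocks; fine edges and outlines are lost — a downscale-then-upscale (mosaic) effect.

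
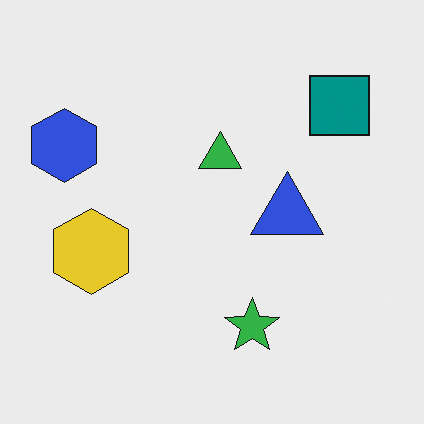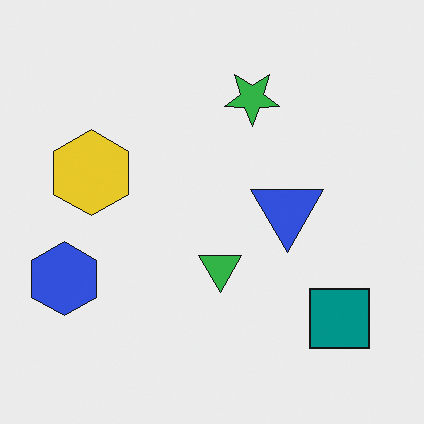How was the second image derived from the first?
This is the original image flipped vertically (top ↔ bottom).

The green star is in the bottom of the first image and the top of the second — shapes on opposite sides of the horizontal midline have swapped in a mirror flip.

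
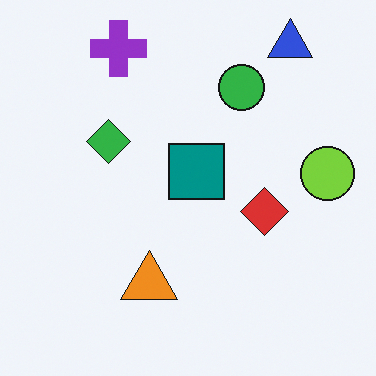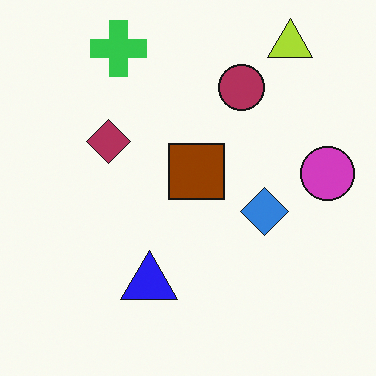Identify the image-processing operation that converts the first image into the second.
The second image is the first hue-shifted by a large amount.

Every shape's color has rotated by the same amount around the hue wheel — a uniform hue shift.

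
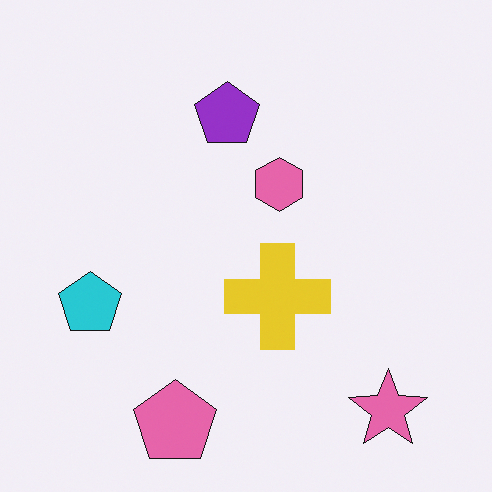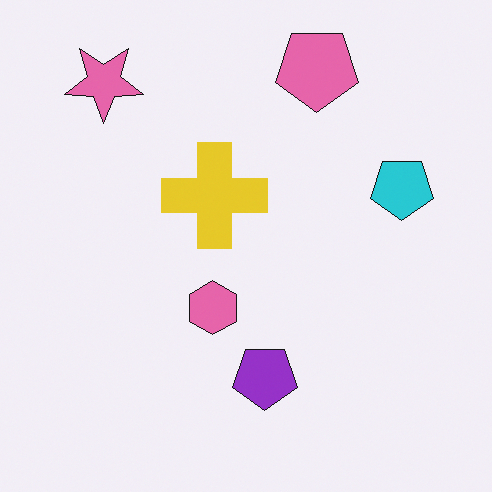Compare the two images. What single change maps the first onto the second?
Rotated 180°.

The pink star sits in the bottom-right of the first image and the top-left of the second — consistent with a whole-image 180° rotation.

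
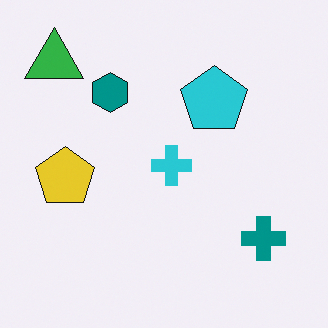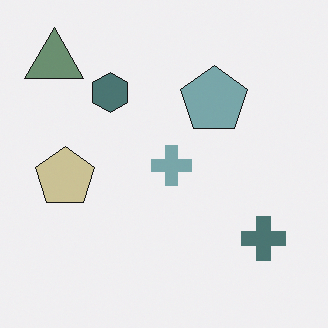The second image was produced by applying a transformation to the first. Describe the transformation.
Made much more muted (saturation change).

All colors are more muted and greyish — a global saturation change.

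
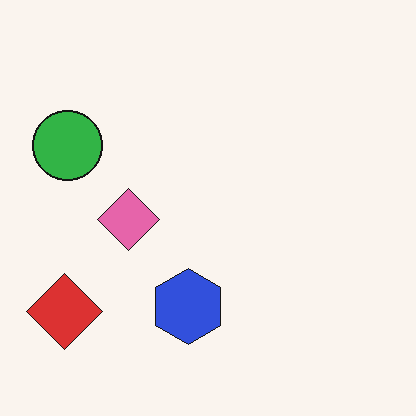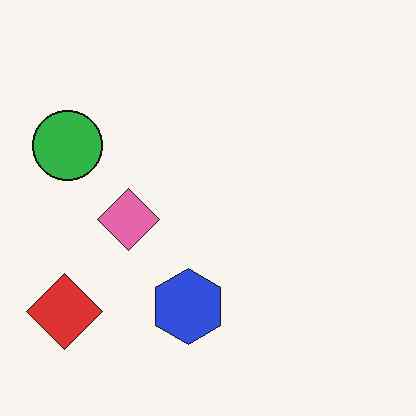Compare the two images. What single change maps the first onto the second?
The image was JPEG-compressed with visible artifacts.

Blocky 8×8 compression artifacts appear around shape edges and the flat background shows ringing — characteristic JPEG degradation.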